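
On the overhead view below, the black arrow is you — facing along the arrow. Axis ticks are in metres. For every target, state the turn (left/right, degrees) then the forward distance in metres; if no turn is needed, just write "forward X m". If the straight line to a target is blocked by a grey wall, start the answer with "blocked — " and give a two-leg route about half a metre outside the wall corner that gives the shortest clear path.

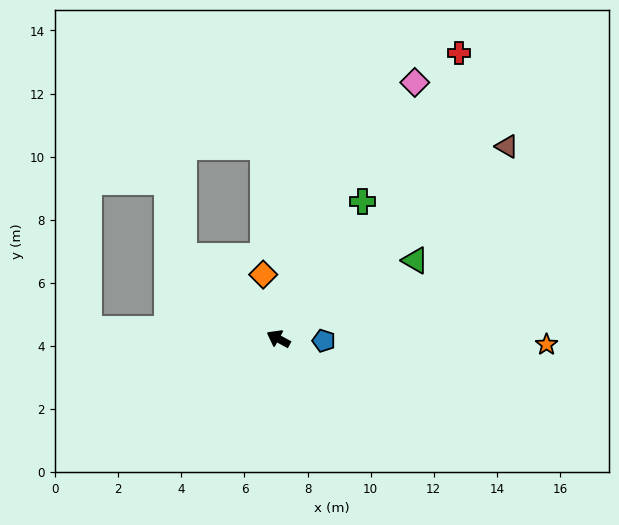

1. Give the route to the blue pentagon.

turn right 154°, forward 1.4 m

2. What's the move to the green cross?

turn right 93°, forward 5.1 m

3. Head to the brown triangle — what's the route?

turn right 111°, forward 9.5 m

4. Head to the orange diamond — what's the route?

turn right 48°, forward 2.1 m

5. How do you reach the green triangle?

turn right 122°, forward 5.0 m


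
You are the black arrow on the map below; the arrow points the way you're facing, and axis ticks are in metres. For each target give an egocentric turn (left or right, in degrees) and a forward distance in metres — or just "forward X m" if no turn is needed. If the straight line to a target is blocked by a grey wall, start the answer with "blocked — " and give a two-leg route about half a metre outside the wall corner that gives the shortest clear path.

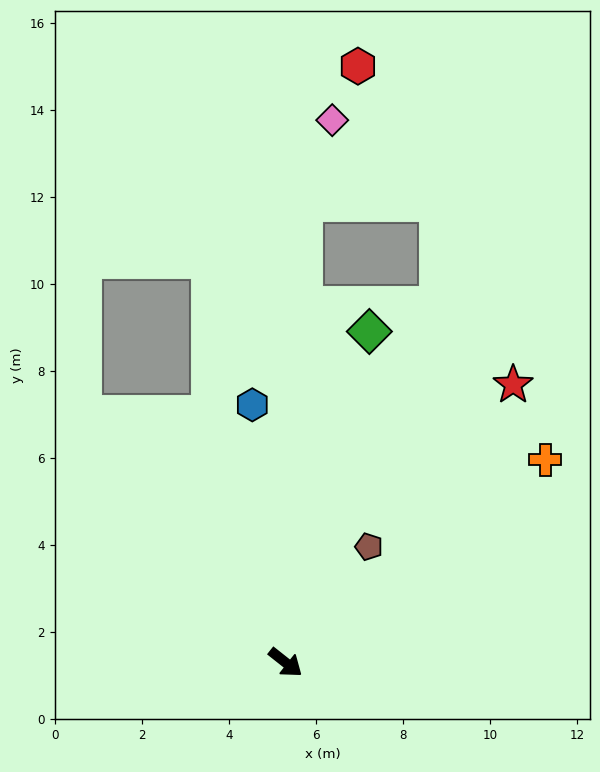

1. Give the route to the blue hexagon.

turn left 136°, forward 6.0 m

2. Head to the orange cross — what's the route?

turn left 76°, forward 7.6 m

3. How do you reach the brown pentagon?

turn left 93°, forward 3.3 m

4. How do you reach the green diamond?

turn left 114°, forward 7.9 m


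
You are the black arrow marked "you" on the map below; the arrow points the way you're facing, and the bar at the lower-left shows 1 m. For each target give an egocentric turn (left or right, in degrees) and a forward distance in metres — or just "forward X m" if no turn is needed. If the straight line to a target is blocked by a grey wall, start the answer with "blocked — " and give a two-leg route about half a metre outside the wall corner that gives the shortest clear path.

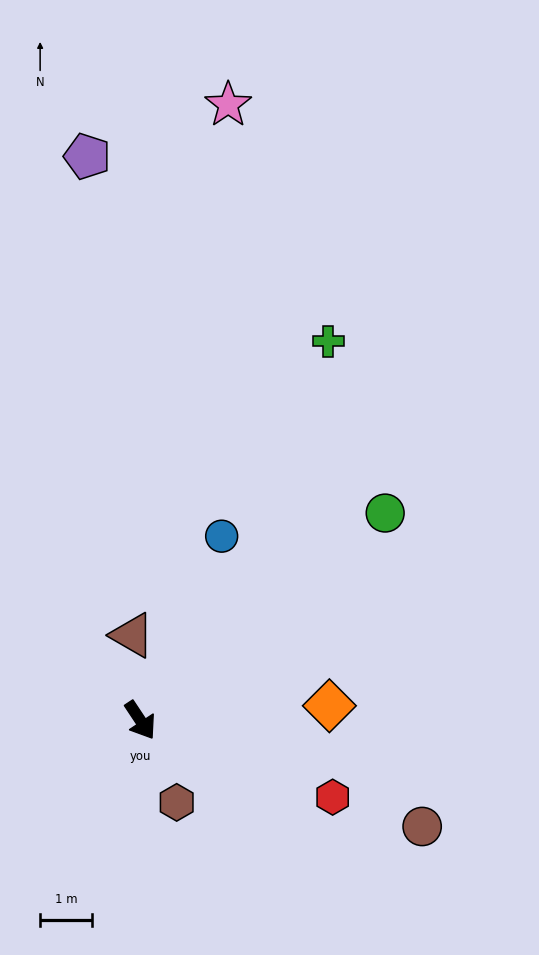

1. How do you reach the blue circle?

turn left 123°, forward 3.9 m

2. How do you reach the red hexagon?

turn left 35°, forward 4.0 m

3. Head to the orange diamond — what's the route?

turn left 61°, forward 3.7 m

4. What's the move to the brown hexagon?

turn right 10°, forward 1.7 m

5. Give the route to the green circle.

turn left 97°, forward 6.2 m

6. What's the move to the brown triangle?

turn left 152°, forward 1.7 m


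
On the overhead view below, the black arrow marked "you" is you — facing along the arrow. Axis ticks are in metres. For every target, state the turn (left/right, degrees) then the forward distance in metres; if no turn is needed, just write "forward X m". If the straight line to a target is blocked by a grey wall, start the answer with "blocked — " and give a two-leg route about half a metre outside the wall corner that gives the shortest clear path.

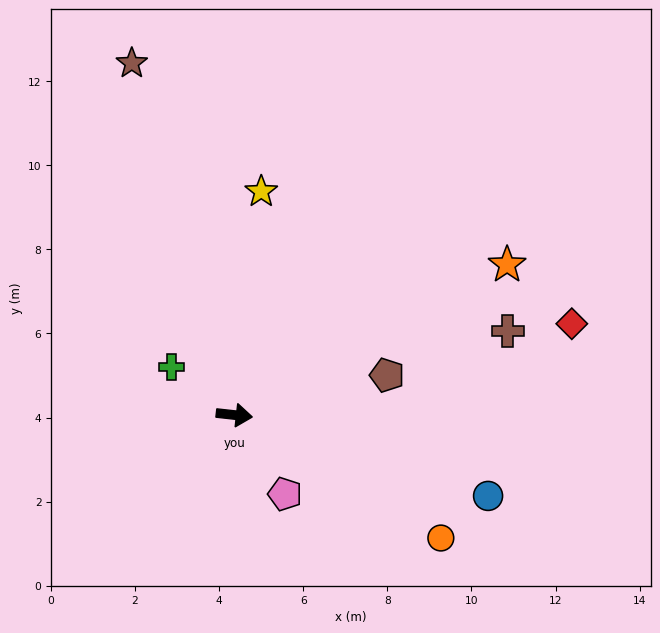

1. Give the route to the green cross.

turn left 149°, forward 1.9 m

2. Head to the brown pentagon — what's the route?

turn left 21°, forward 3.8 m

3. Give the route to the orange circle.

turn right 24°, forward 5.7 m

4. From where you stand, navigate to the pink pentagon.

turn right 51°, forward 2.2 m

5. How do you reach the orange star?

turn left 35°, forward 7.4 m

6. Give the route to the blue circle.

turn right 11°, forward 6.3 m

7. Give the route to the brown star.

turn left 113°, forward 8.7 m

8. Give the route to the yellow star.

turn left 89°, forward 5.4 m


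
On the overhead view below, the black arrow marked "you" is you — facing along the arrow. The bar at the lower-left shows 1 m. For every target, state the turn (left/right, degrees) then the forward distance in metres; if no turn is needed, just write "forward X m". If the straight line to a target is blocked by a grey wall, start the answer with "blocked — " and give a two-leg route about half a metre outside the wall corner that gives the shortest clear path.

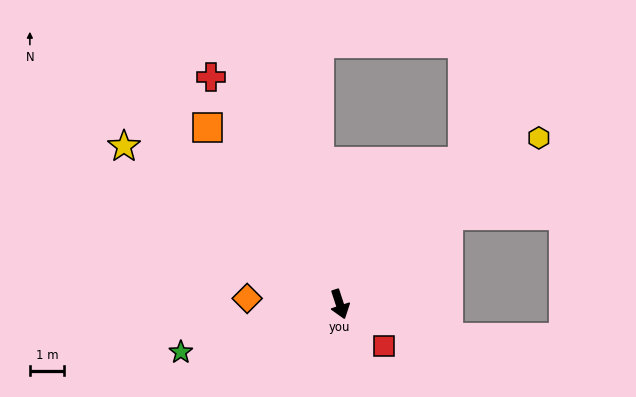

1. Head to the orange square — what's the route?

turn right 161°, forward 6.4 m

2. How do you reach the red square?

turn left 28°, forward 1.8 m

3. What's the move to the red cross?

turn right 169°, forward 7.6 m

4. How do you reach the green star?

turn right 91°, forward 4.8 m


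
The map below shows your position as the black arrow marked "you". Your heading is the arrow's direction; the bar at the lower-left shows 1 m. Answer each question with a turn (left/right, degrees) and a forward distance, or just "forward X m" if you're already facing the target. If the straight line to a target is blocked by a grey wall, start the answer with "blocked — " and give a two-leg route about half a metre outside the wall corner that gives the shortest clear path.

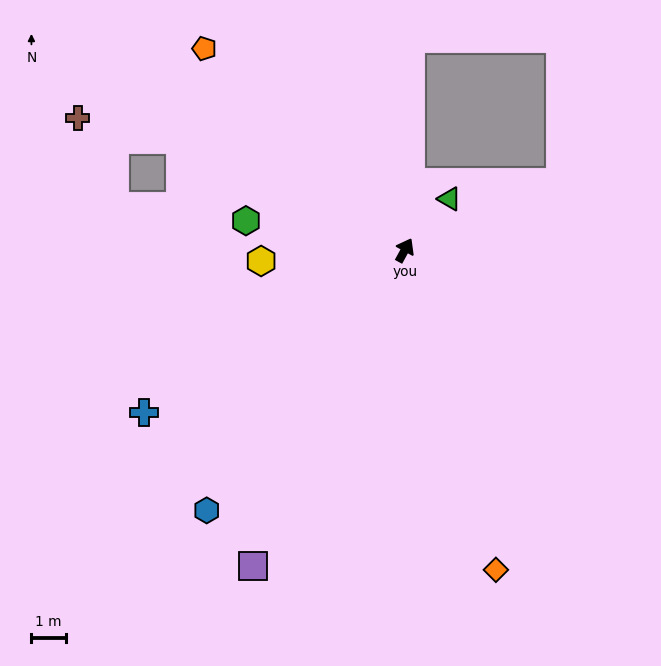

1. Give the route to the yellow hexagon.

turn left 123°, forward 4.2 m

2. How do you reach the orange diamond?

turn right 135°, forward 9.7 m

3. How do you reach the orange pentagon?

turn left 73°, forward 8.3 m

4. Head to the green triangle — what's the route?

turn right 12°, forward 2.0 m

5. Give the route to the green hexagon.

turn left 108°, forward 4.7 m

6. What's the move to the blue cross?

turn left 150°, forward 9.0 m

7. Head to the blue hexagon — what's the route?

turn left 171°, forward 9.6 m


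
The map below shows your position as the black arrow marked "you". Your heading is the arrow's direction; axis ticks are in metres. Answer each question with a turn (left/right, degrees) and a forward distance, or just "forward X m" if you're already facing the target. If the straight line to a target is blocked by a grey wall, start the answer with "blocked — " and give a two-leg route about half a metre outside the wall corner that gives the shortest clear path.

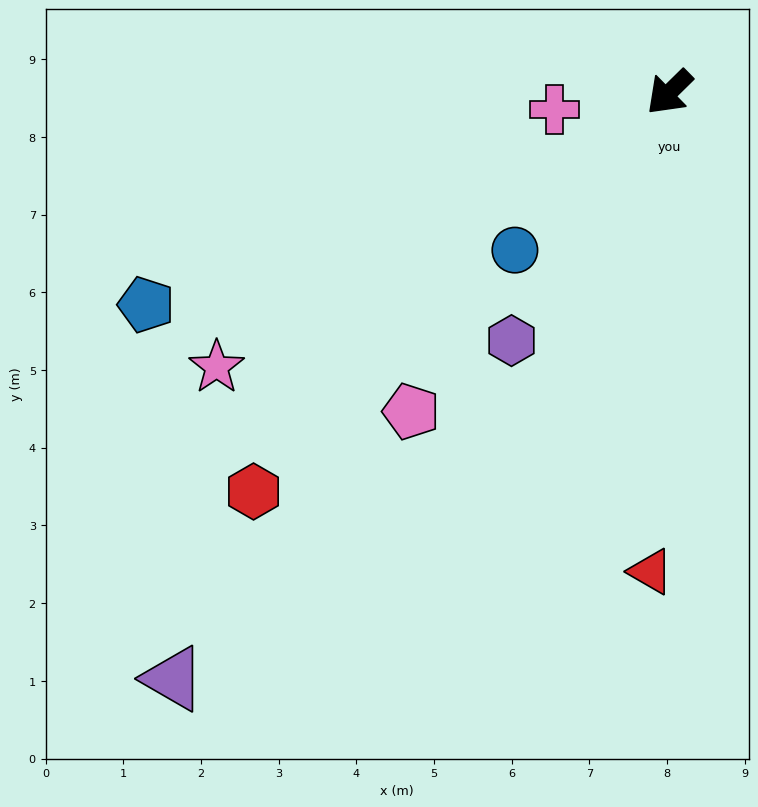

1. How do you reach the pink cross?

turn right 36°, forward 1.5 m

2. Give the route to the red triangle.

turn left 43°, forward 6.2 m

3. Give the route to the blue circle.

forward 2.8 m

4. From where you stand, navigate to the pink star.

turn right 13°, forward 6.8 m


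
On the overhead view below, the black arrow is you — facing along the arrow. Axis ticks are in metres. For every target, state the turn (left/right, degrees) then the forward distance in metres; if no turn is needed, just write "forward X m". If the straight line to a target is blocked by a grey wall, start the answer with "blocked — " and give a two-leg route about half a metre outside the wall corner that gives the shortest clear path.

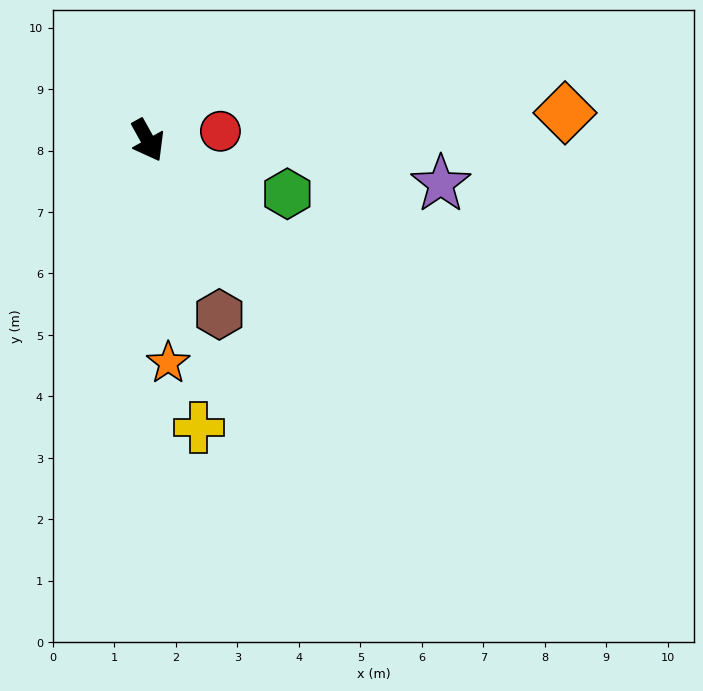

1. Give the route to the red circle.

turn left 68°, forward 1.2 m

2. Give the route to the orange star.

turn right 24°, forward 3.6 m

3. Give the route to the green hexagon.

turn left 40°, forward 2.4 m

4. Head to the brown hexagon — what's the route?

turn right 7°, forward 3.1 m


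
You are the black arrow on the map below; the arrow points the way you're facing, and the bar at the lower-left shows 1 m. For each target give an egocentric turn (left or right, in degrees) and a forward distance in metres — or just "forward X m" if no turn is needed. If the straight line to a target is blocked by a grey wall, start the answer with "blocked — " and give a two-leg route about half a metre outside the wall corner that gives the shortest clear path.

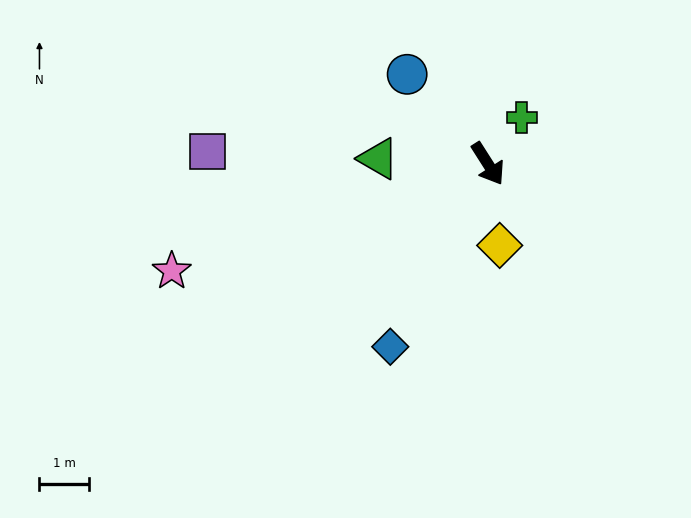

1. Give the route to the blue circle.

turn right 170°, forward 2.4 m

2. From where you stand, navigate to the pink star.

turn right 104°, forward 6.7 m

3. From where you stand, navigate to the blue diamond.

turn right 61°, forward 4.2 m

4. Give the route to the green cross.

turn left 111°, forward 1.1 m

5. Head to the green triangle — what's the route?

turn right 125°, forward 2.2 m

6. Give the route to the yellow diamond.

turn right 24°, forward 1.7 m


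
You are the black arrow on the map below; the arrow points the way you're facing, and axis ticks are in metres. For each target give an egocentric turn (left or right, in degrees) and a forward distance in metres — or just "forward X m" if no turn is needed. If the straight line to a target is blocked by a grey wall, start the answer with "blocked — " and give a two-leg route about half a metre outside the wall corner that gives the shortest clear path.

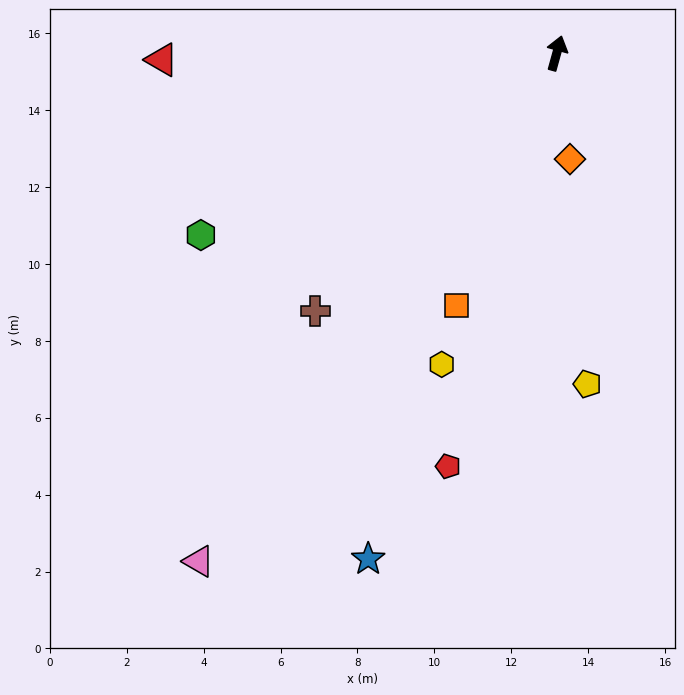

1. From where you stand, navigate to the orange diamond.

turn right 157°, forward 2.8 m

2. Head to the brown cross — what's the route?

turn left 152°, forward 9.2 m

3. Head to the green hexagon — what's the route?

turn left 133°, forward 10.4 m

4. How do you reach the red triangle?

turn left 106°, forward 10.3 m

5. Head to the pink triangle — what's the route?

turn left 160°, forward 16.2 m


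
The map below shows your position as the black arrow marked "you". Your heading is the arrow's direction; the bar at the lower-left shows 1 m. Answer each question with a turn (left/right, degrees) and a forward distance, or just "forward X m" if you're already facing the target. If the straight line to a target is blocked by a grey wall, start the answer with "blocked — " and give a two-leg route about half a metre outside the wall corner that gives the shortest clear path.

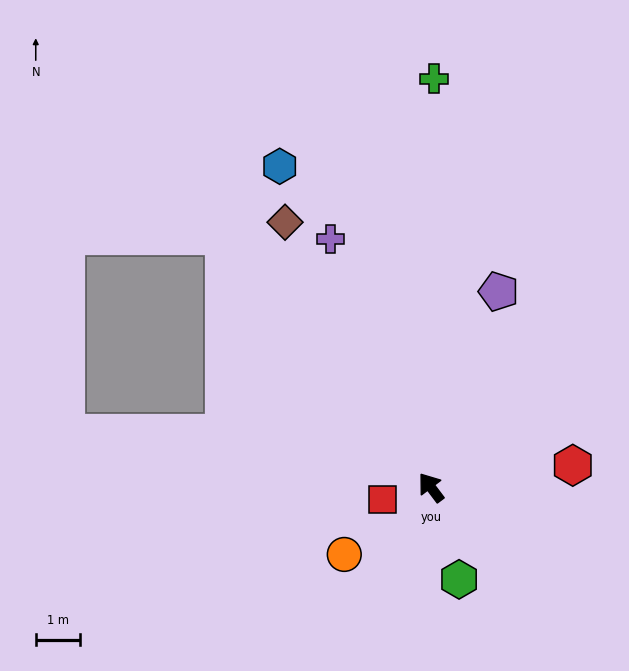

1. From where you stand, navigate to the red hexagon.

turn right 118°, forward 3.2 m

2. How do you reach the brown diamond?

turn right 8°, forward 6.8 m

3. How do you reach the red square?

turn left 67°, forward 1.1 m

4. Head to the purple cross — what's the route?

turn right 15°, forward 6.1 m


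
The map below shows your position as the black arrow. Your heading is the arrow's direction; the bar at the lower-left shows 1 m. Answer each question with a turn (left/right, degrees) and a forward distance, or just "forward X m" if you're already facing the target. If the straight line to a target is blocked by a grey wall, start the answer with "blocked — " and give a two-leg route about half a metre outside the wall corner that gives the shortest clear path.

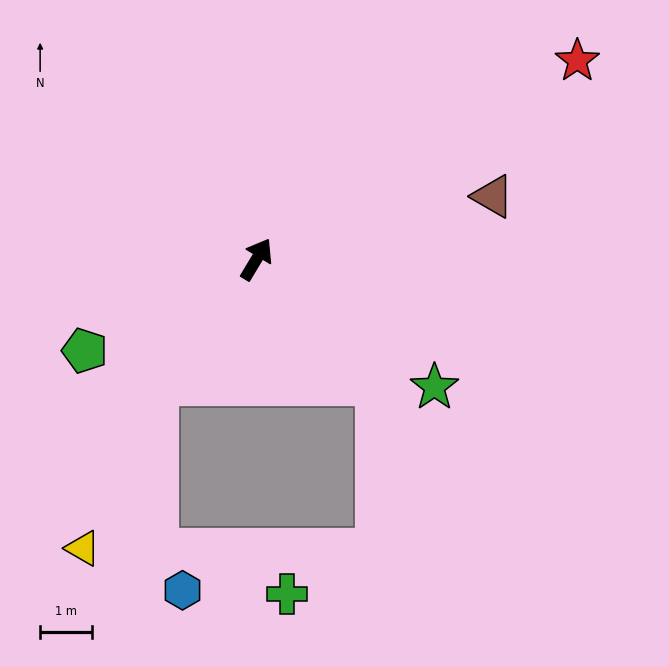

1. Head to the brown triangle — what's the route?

turn right 44°, forward 4.7 m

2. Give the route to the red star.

turn right 27°, forward 7.3 m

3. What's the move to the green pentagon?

turn left 149°, forward 3.8 m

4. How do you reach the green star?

turn right 95°, forward 4.3 m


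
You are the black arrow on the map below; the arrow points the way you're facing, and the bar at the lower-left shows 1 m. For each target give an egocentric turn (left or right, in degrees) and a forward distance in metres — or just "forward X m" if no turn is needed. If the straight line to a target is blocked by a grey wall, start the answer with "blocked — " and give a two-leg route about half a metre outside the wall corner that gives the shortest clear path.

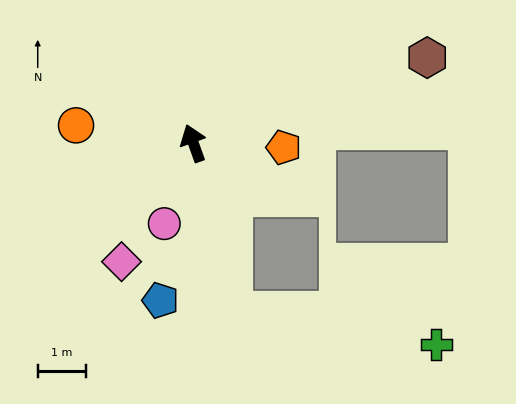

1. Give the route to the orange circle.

turn left 62°, forward 2.5 m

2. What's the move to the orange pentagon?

turn right 112°, forward 1.9 m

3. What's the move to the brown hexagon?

turn right 90°, forward 5.2 m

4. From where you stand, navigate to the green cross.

blocked — turn left 173°, forward 3.6 m, then turn left 68°, forward 4.3 m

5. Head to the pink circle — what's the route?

turn left 140°, forward 1.8 m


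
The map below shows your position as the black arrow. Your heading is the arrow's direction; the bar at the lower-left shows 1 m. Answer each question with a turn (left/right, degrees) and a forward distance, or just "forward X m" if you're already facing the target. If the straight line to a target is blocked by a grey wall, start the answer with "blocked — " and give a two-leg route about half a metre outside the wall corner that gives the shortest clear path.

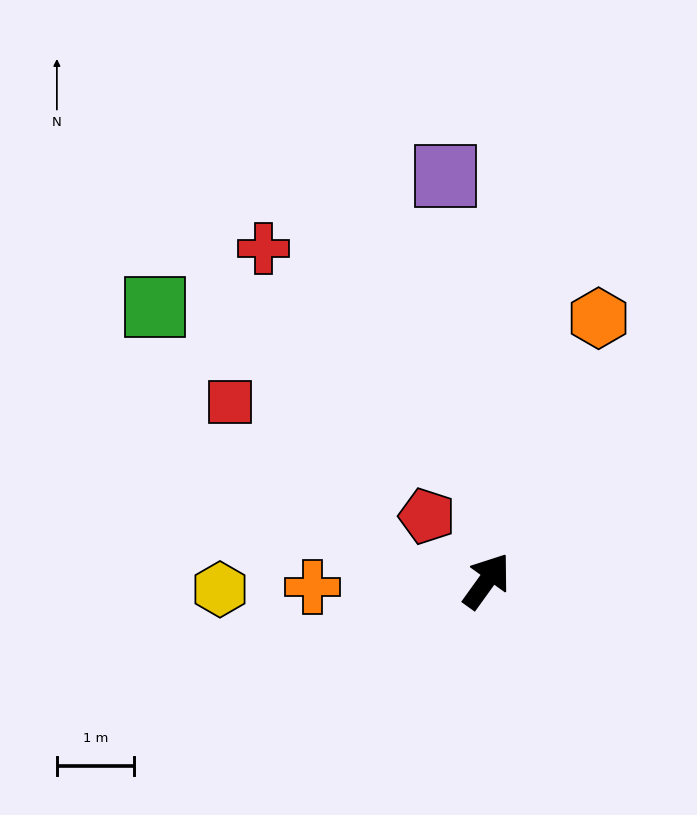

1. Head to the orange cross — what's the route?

turn left 128°, forward 2.3 m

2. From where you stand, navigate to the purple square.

turn left 42°, forward 5.3 m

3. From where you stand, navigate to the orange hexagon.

turn left 13°, forward 3.7 m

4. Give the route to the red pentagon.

turn left 78°, forward 1.1 m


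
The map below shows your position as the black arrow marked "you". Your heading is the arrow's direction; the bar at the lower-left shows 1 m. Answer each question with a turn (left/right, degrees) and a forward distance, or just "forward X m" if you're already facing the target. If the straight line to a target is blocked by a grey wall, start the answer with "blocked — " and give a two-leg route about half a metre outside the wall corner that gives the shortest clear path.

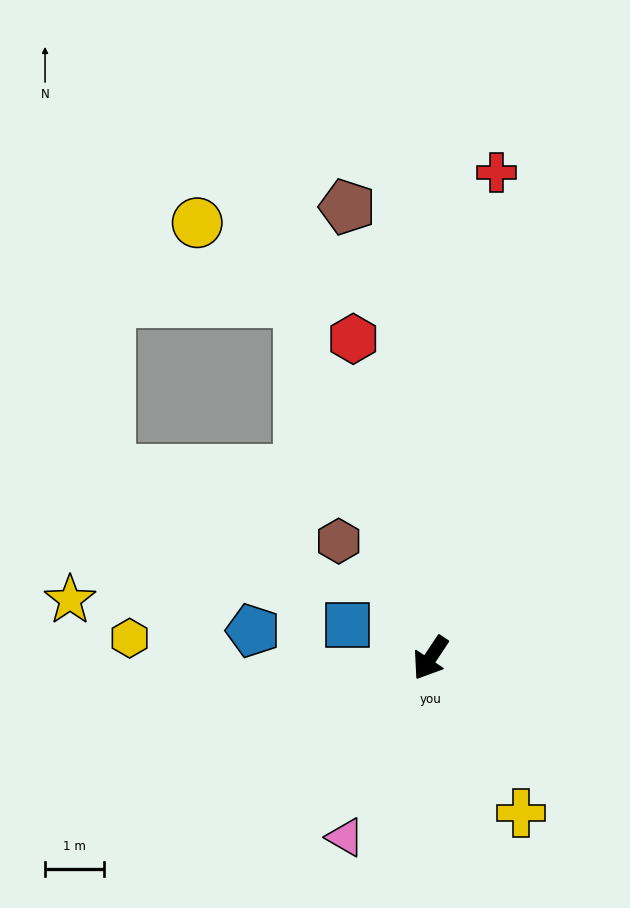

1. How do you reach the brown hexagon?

turn right 108°, forward 2.5 m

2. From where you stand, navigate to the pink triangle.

turn left 8°, forward 3.4 m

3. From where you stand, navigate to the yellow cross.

turn left 64°, forward 3.0 m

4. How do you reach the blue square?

turn right 78°, forward 1.5 m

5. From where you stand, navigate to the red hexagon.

turn right 133°, forward 5.5 m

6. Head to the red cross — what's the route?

turn right 154°, forward 8.3 m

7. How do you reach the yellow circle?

blocked — turn right 126°, forward 6.4 m, then turn left 31°, forward 2.2 m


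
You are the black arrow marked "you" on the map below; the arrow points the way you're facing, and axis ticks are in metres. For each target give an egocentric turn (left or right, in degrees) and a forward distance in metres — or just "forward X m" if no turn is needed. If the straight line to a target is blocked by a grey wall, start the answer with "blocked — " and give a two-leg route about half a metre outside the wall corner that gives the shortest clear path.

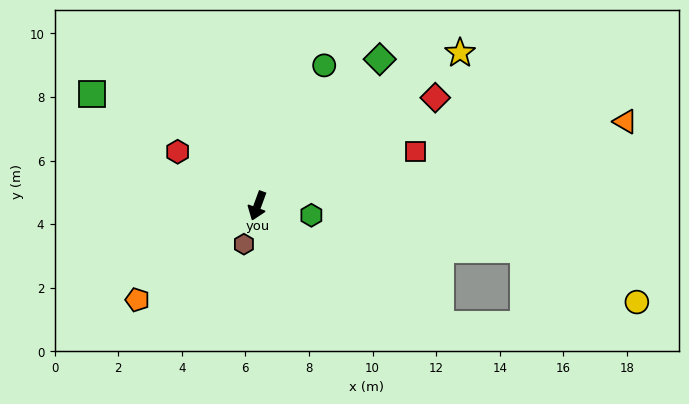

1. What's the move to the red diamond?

turn left 141°, forward 6.5 m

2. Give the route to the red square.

turn left 129°, forward 5.2 m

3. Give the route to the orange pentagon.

turn right 32°, forward 4.8 m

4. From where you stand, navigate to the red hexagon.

turn right 104°, forward 3.0 m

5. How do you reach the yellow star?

turn left 147°, forward 8.0 m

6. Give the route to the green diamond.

turn left 160°, forward 6.0 m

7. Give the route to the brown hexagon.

forward 1.3 m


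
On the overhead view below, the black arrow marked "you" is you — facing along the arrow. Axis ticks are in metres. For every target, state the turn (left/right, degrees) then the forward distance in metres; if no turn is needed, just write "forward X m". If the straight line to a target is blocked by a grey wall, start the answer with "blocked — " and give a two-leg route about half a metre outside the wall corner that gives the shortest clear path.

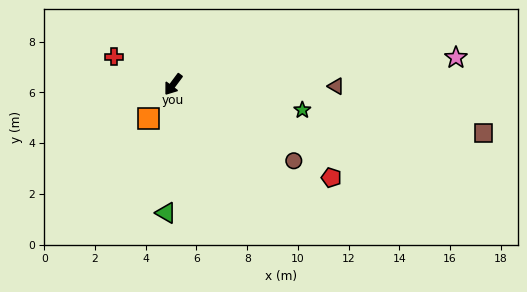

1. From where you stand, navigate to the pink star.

turn left 132°, forward 11.2 m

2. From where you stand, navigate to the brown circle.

turn left 94°, forward 5.6 m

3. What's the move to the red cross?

turn right 78°, forward 2.6 m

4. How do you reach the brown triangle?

turn left 126°, forward 6.4 m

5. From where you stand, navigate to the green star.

turn left 116°, forward 5.2 m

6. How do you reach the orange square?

forward 1.7 m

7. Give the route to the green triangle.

turn left 34°, forward 5.1 m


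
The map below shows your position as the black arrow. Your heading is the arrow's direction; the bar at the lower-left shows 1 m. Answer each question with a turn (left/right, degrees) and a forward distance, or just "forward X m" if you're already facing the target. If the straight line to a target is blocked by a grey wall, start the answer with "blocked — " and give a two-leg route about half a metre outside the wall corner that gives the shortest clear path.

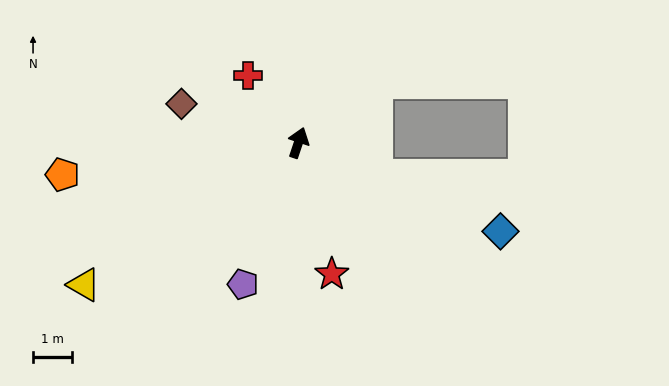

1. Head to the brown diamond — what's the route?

turn left 90°, forward 3.1 m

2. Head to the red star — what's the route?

turn right 147°, forward 3.5 m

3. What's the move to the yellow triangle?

turn left 142°, forward 6.6 m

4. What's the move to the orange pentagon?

turn left 116°, forward 6.1 m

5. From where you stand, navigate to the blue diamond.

turn right 95°, forward 5.6 m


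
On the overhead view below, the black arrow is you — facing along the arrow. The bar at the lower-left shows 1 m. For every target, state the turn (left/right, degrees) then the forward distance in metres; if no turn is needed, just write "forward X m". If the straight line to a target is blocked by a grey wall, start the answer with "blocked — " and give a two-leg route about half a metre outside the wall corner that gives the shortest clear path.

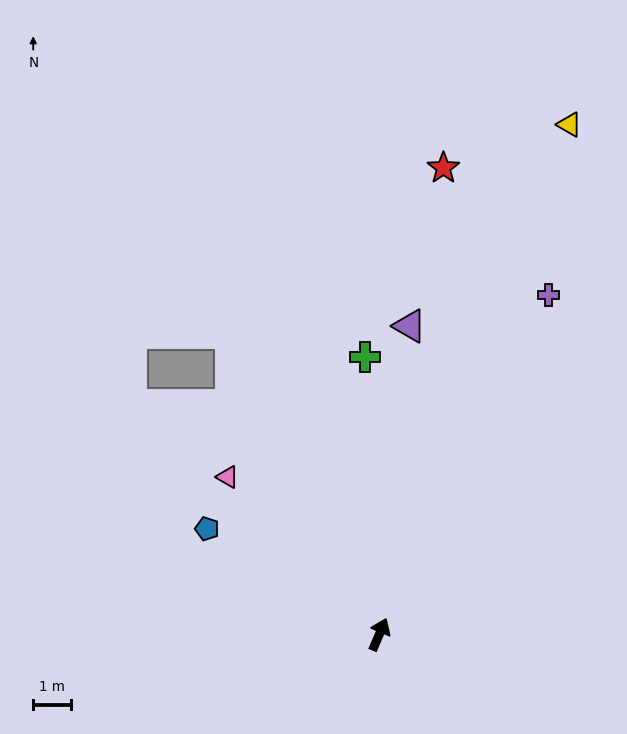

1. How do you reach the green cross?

turn left 26°, forward 7.4 m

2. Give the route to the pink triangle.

turn left 67°, forward 5.9 m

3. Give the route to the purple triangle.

turn left 18°, forward 8.3 m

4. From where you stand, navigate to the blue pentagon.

turn left 82°, forward 5.4 m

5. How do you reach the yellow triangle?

turn left 3°, forward 14.6 m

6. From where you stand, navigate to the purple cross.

turn right 3°, forward 10.2 m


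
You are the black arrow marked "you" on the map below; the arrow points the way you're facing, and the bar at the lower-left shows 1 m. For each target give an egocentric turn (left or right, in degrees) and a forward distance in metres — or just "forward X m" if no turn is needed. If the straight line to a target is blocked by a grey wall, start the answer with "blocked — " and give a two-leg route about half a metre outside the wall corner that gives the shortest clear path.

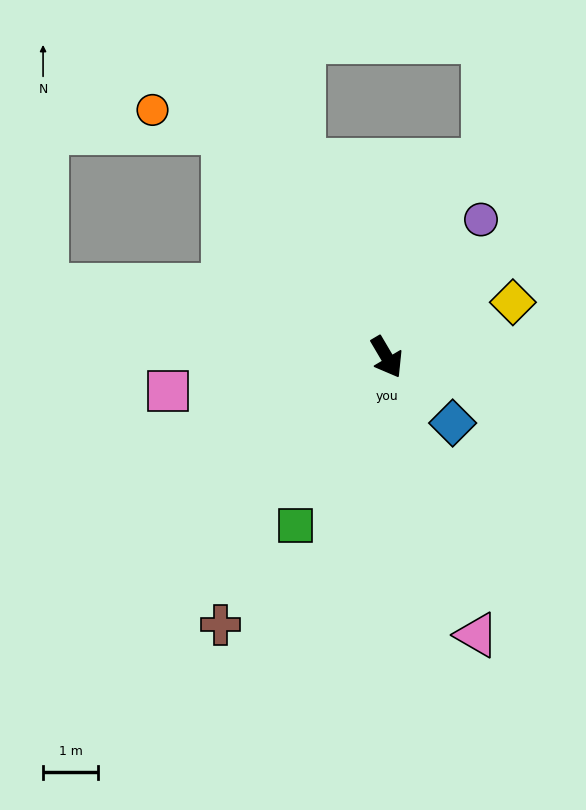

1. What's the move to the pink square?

turn right 112°, forward 4.0 m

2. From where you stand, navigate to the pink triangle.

turn right 13°, forward 5.3 m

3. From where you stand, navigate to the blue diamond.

turn left 14°, forward 1.7 m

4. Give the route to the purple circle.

turn left 115°, forward 3.0 m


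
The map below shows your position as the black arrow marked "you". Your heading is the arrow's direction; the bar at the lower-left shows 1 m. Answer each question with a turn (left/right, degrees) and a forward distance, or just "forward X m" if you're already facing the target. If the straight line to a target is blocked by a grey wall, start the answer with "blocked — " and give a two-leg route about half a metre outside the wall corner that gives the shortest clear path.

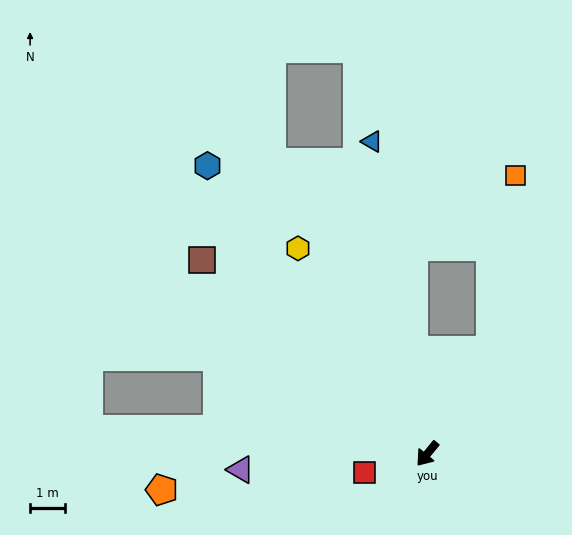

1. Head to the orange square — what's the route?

blocked — turn right 172°, forward 3.5 m, then turn left 23°, forward 5.1 m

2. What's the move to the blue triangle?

turn right 131°, forward 9.2 m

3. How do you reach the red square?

turn right 34°, forward 1.9 m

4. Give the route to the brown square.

turn right 91°, forward 8.6 m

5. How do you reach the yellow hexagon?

turn right 108°, forward 7.0 m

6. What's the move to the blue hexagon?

turn right 103°, forward 10.5 m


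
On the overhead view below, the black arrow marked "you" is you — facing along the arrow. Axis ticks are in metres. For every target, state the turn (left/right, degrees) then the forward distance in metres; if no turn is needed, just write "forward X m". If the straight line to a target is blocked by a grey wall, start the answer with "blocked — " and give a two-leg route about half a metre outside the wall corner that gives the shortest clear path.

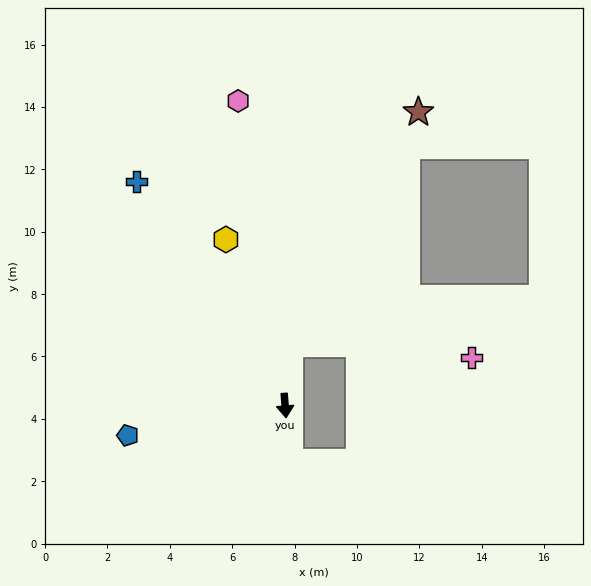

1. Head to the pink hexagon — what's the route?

turn right 176°, forward 9.9 m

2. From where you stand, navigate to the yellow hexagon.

turn right 165°, forward 5.7 m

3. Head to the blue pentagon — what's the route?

turn right 84°, forward 5.1 m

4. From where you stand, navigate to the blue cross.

turn right 151°, forward 8.6 m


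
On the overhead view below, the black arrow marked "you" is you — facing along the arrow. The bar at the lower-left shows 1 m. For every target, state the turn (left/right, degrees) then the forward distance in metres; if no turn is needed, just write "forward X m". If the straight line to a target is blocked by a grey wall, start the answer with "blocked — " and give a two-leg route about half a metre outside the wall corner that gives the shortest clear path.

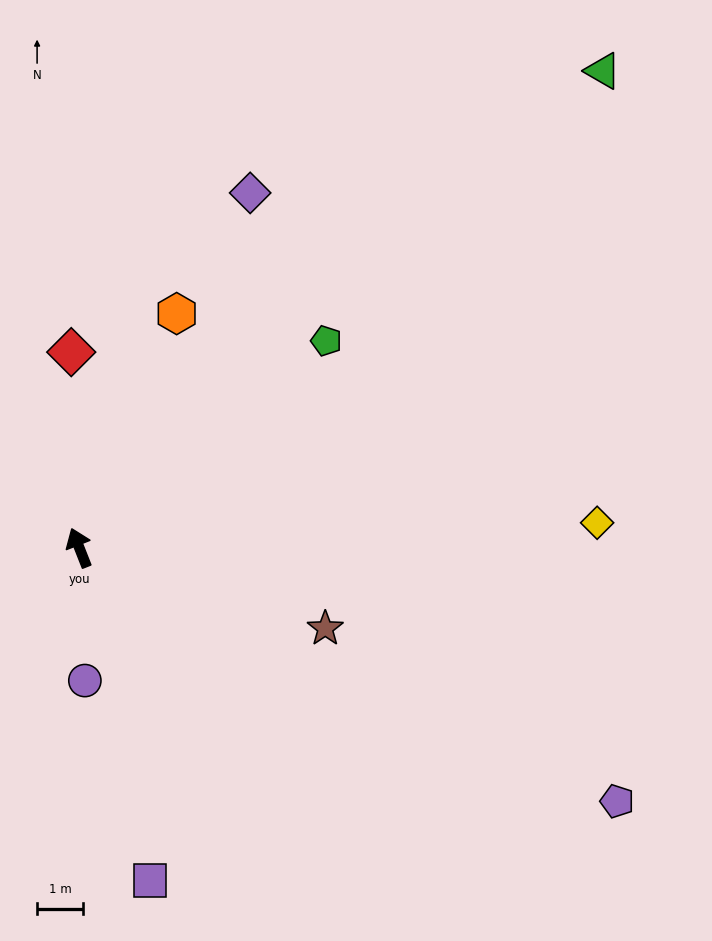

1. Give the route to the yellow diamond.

turn right 109°, forward 11.2 m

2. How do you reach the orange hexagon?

turn right 44°, forward 5.5 m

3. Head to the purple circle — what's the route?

turn left 161°, forward 2.9 m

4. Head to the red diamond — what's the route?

turn right 19°, forward 4.2 m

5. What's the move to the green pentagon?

turn right 72°, forward 7.0 m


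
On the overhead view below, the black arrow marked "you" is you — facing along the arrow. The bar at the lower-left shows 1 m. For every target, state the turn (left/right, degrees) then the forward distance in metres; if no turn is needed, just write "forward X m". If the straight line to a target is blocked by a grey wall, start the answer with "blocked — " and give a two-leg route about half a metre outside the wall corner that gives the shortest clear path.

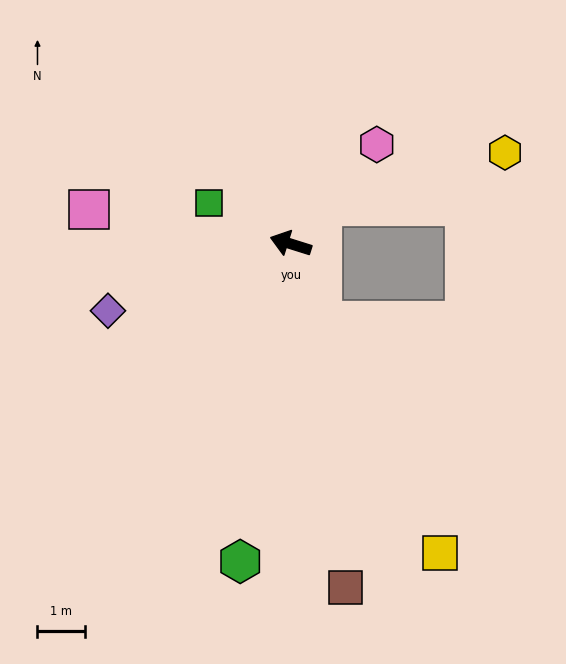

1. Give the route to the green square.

turn right 9°, forward 1.9 m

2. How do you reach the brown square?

turn left 117°, forward 7.4 m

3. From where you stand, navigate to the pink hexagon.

turn right 113°, forward 2.8 m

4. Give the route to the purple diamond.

turn left 38°, forward 4.1 m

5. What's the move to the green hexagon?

turn left 98°, forward 6.8 m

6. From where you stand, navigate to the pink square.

turn left 8°, forward 4.3 m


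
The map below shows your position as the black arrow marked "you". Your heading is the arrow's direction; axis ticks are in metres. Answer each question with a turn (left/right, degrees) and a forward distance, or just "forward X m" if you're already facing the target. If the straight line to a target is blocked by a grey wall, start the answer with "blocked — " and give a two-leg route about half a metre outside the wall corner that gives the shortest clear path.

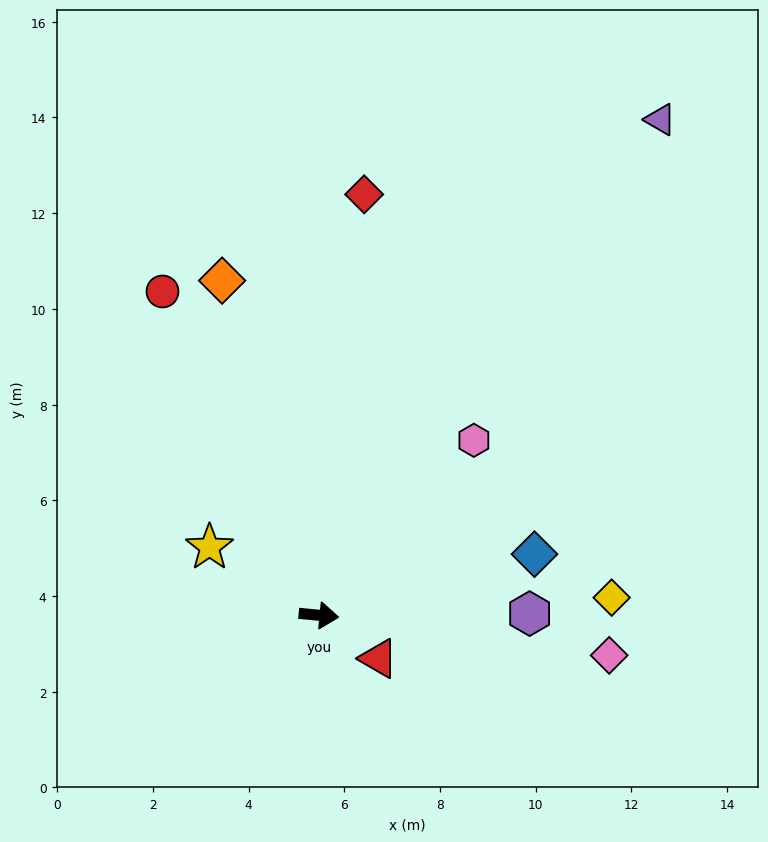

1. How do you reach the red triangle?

turn right 30°, forward 1.5 m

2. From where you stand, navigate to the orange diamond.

turn left 112°, forward 7.3 m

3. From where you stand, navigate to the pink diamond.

turn right 2°, forward 6.1 m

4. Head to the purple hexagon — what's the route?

turn left 6°, forward 4.4 m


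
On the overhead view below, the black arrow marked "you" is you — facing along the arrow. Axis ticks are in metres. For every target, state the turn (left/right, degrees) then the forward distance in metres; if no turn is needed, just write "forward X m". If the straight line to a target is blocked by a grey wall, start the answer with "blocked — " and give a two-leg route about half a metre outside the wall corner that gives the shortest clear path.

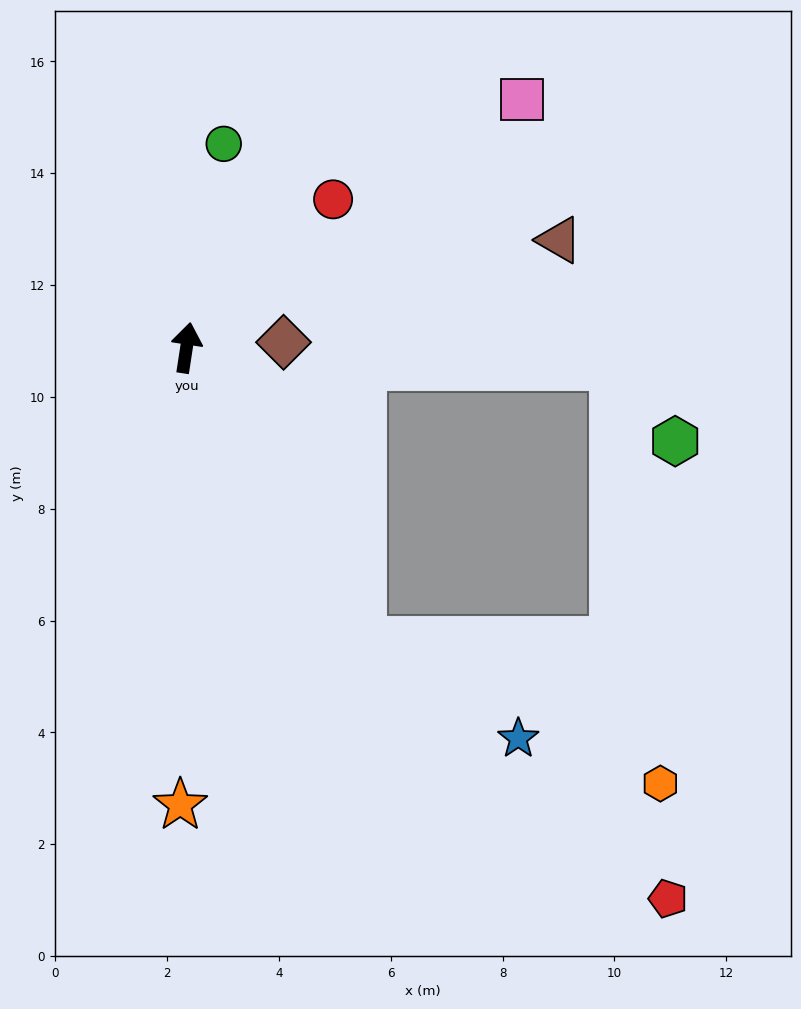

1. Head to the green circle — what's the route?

forward 3.7 m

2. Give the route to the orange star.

turn right 172°, forward 8.2 m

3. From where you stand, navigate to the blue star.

blocked — turn right 140°, forward 6.1 m, then turn left 26°, forward 3.3 m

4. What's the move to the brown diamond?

turn right 78°, forward 1.7 m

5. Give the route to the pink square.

turn right 45°, forward 7.5 m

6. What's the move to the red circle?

turn right 36°, forward 3.7 m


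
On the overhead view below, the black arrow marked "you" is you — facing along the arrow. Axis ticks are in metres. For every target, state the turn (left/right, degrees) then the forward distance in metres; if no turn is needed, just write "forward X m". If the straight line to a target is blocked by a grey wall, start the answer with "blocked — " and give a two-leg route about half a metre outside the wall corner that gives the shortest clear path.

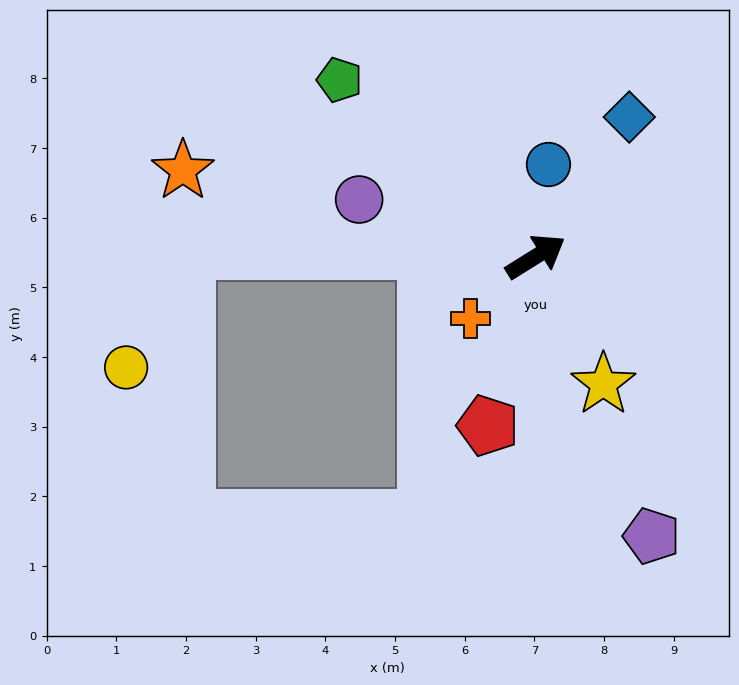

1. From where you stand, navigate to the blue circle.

turn left 50°, forward 1.3 m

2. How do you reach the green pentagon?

turn left 106°, forward 3.8 m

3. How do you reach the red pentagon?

turn right 138°, forward 2.5 m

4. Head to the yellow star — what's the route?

turn right 94°, forward 2.1 m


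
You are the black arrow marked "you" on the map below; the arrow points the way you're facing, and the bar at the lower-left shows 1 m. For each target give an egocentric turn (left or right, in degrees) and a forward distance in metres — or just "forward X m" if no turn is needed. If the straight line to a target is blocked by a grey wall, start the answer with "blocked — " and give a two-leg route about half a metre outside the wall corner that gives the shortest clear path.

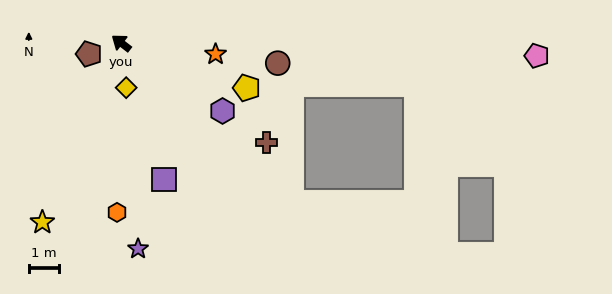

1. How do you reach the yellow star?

turn left 104°, forward 6.5 m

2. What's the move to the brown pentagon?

turn left 57°, forward 1.1 m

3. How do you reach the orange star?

turn right 149°, forward 3.1 m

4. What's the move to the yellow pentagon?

turn right 162°, forward 4.4 m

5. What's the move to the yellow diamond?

turn left 134°, forward 1.5 m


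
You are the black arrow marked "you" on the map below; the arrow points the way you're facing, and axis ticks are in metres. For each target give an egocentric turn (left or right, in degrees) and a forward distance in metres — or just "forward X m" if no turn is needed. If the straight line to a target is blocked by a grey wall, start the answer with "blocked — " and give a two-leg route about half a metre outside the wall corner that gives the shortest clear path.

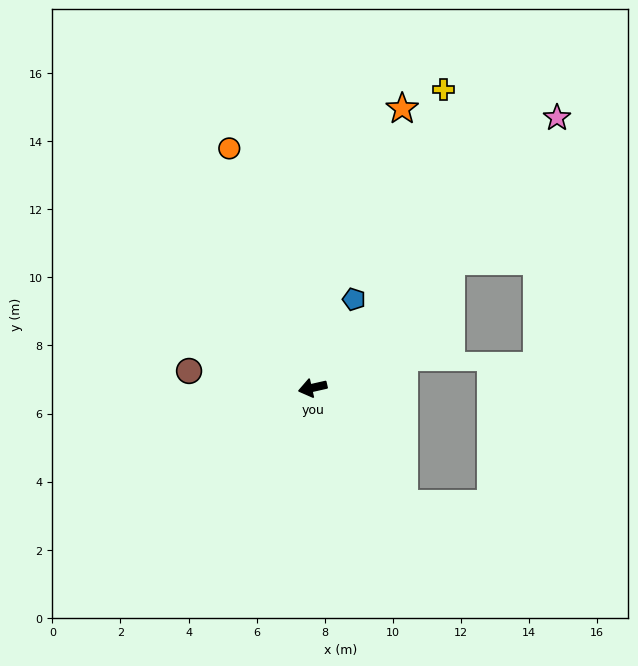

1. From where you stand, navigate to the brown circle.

turn right 21°, forward 3.7 m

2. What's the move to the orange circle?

turn right 84°, forward 7.4 m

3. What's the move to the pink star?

turn right 145°, forward 10.7 m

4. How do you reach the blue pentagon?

turn right 128°, forward 2.9 m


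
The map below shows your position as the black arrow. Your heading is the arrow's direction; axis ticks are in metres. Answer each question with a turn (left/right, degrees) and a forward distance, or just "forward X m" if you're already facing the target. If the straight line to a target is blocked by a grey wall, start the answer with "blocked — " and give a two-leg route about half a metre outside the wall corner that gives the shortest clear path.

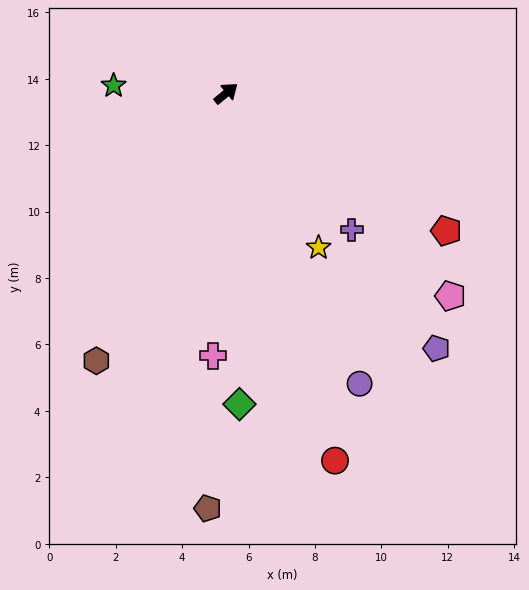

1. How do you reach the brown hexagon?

turn right 155°, forward 9.0 m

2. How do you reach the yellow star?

turn right 99°, forward 5.4 m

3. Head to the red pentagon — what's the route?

turn right 71°, forward 7.8 m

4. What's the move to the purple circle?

turn right 105°, forward 9.6 m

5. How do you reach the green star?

turn left 137°, forward 3.4 m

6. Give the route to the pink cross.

turn right 132°, forward 7.9 m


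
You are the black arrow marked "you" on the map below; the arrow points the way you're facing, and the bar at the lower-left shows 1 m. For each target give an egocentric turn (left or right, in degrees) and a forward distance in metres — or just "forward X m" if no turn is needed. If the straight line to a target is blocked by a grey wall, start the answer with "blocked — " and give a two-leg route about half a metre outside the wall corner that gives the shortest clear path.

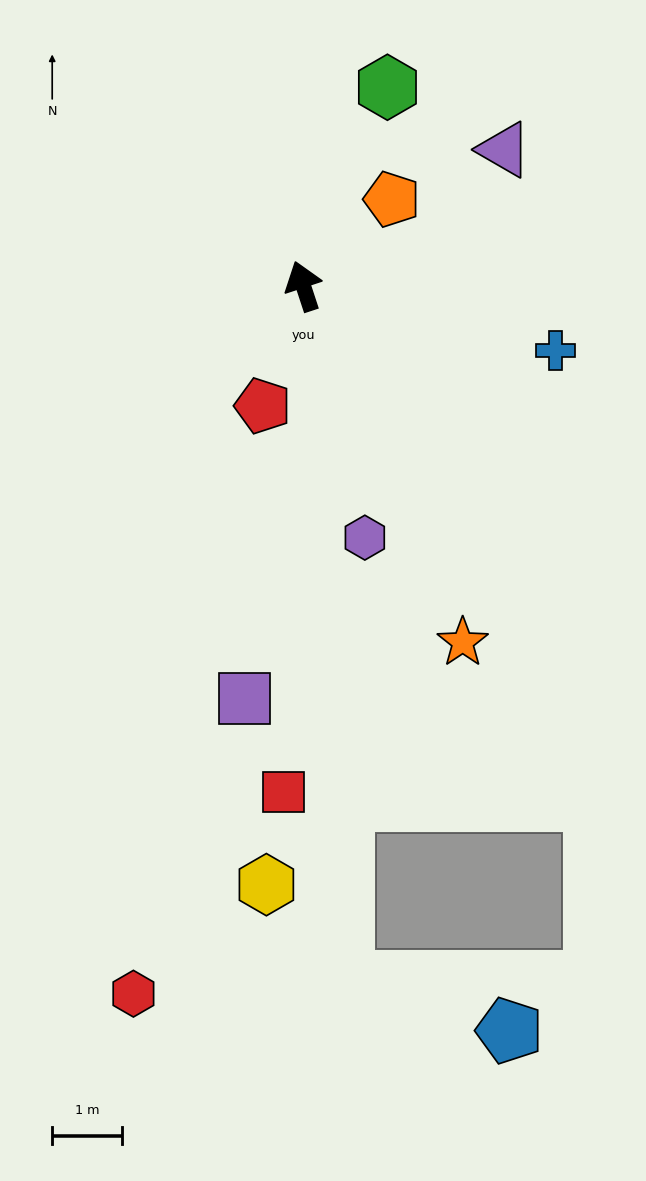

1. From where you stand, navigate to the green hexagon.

turn right 41°, forward 3.1 m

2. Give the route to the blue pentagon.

blocked — turn left 165°, forward 9.9 m, then turn left 70°, forward 2.5 m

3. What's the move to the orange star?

turn right 174°, forward 5.6 m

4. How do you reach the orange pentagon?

turn right 64°, forward 1.8 m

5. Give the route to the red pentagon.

turn left 143°, forward 1.8 m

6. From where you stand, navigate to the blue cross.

turn right 122°, forward 3.7 m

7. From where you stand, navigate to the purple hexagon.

turn left 176°, forward 3.7 m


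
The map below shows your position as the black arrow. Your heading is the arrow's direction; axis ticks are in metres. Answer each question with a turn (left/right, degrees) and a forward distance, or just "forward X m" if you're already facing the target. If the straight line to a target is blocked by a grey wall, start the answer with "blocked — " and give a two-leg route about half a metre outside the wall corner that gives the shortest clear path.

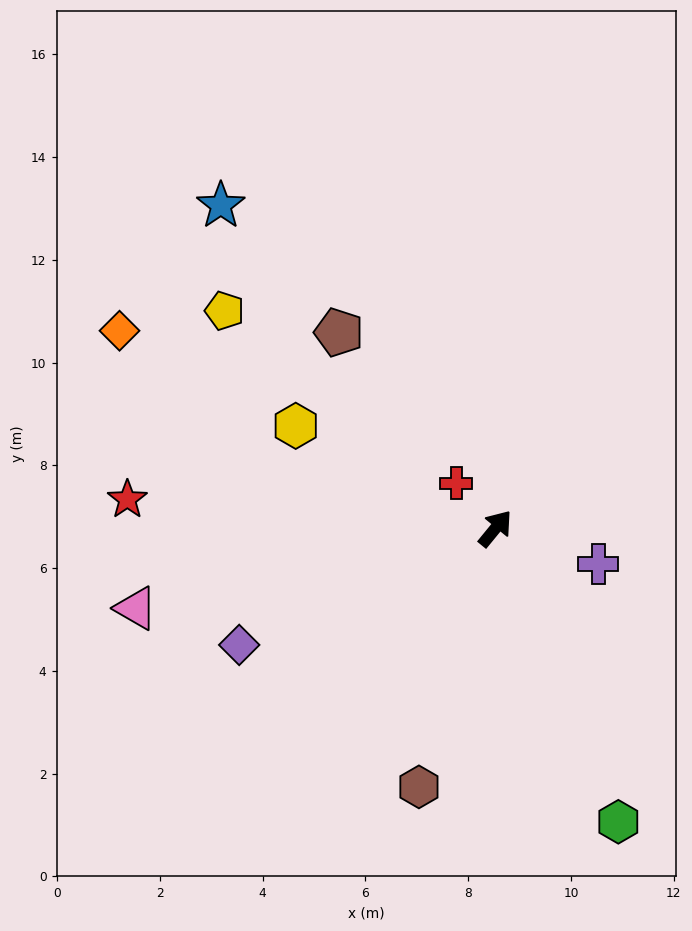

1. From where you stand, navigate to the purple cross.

turn right 70°, forward 2.1 m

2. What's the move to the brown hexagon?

turn right 157°, forward 5.2 m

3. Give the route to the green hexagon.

turn right 118°, forward 6.2 m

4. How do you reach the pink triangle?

turn left 142°, forward 7.2 m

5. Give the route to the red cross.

turn left 80°, forward 1.2 m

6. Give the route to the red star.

turn left 125°, forward 7.2 m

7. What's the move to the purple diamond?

turn left 154°, forward 5.5 m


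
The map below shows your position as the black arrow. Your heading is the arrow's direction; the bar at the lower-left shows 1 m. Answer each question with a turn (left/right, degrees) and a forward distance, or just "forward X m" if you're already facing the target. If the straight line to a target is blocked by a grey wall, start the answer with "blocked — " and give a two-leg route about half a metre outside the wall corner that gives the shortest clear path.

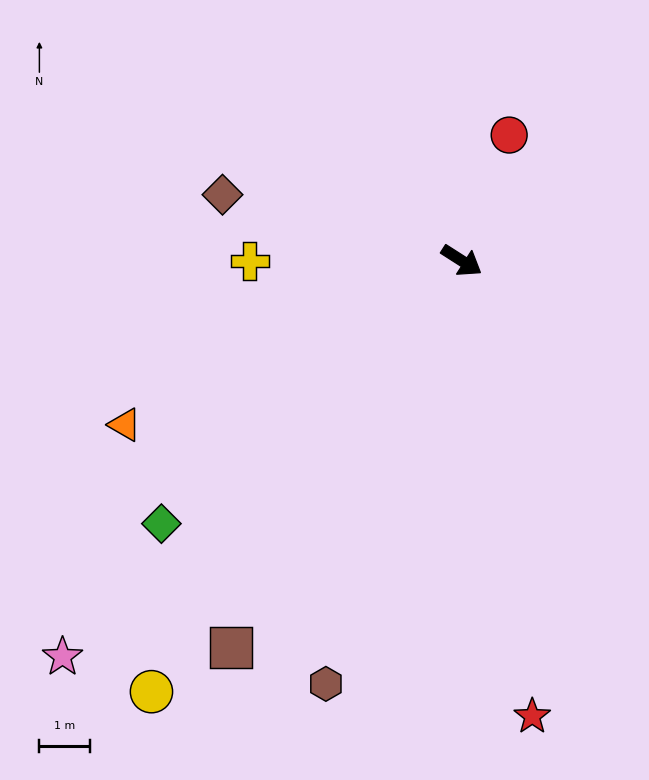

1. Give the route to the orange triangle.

turn right 121°, forward 7.4 m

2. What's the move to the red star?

turn right 49°, forward 9.1 m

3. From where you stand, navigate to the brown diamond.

turn right 163°, forward 4.9 m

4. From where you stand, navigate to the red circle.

turn left 102°, forward 2.6 m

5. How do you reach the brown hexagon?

turn right 75°, forward 8.7 m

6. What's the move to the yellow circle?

turn right 93°, forward 10.4 m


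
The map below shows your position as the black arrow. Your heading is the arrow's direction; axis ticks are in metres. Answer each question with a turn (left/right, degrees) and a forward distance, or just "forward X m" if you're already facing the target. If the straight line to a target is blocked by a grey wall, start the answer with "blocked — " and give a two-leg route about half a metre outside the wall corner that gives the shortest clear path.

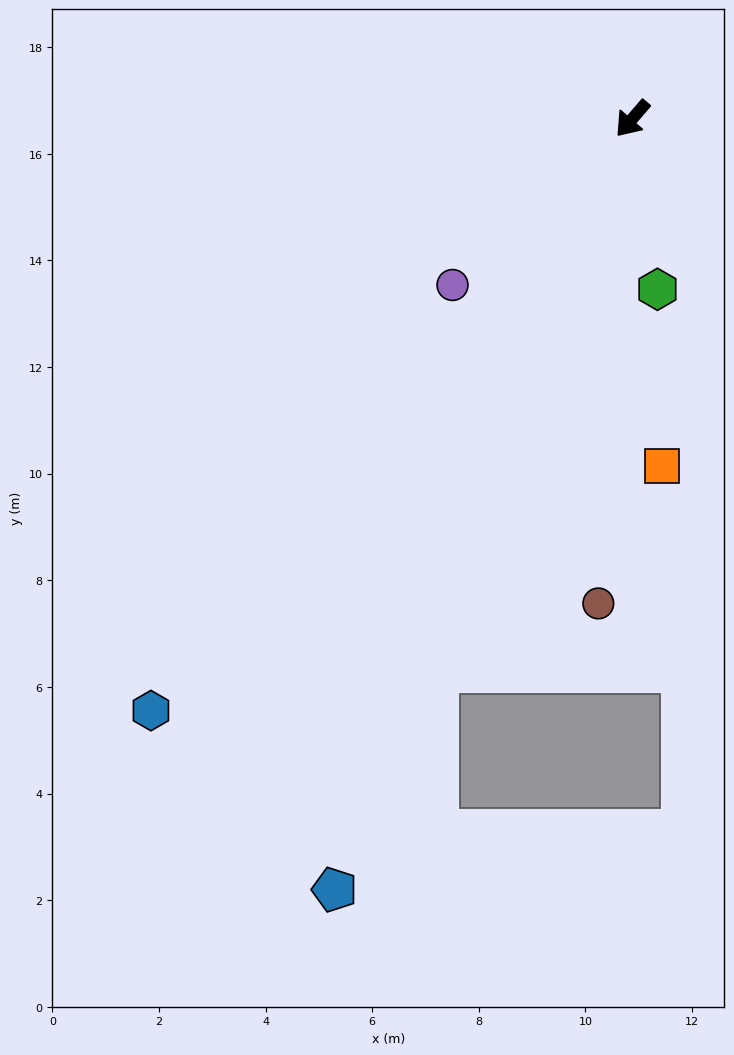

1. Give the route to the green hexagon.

turn left 49°, forward 3.2 m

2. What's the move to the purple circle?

turn right 6°, forward 4.6 m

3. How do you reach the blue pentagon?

turn left 20°, forward 15.5 m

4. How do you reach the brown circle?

turn left 37°, forward 9.1 m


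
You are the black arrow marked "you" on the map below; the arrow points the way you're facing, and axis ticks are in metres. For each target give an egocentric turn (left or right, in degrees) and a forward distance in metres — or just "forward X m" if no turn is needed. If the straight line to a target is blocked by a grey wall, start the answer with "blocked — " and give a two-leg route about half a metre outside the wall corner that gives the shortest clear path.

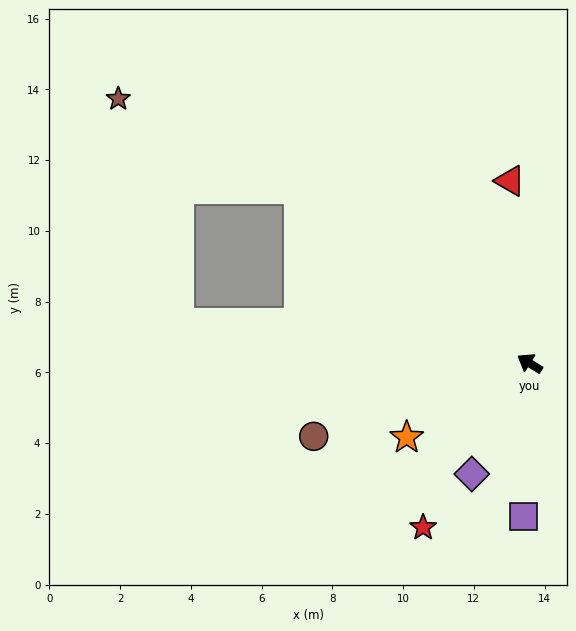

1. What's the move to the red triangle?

turn right 52°, forward 5.2 m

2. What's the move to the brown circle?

turn left 51°, forward 6.4 m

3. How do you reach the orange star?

turn left 63°, forward 4.1 m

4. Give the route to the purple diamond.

turn left 94°, forward 3.5 m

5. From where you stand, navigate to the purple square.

turn left 119°, forward 4.3 m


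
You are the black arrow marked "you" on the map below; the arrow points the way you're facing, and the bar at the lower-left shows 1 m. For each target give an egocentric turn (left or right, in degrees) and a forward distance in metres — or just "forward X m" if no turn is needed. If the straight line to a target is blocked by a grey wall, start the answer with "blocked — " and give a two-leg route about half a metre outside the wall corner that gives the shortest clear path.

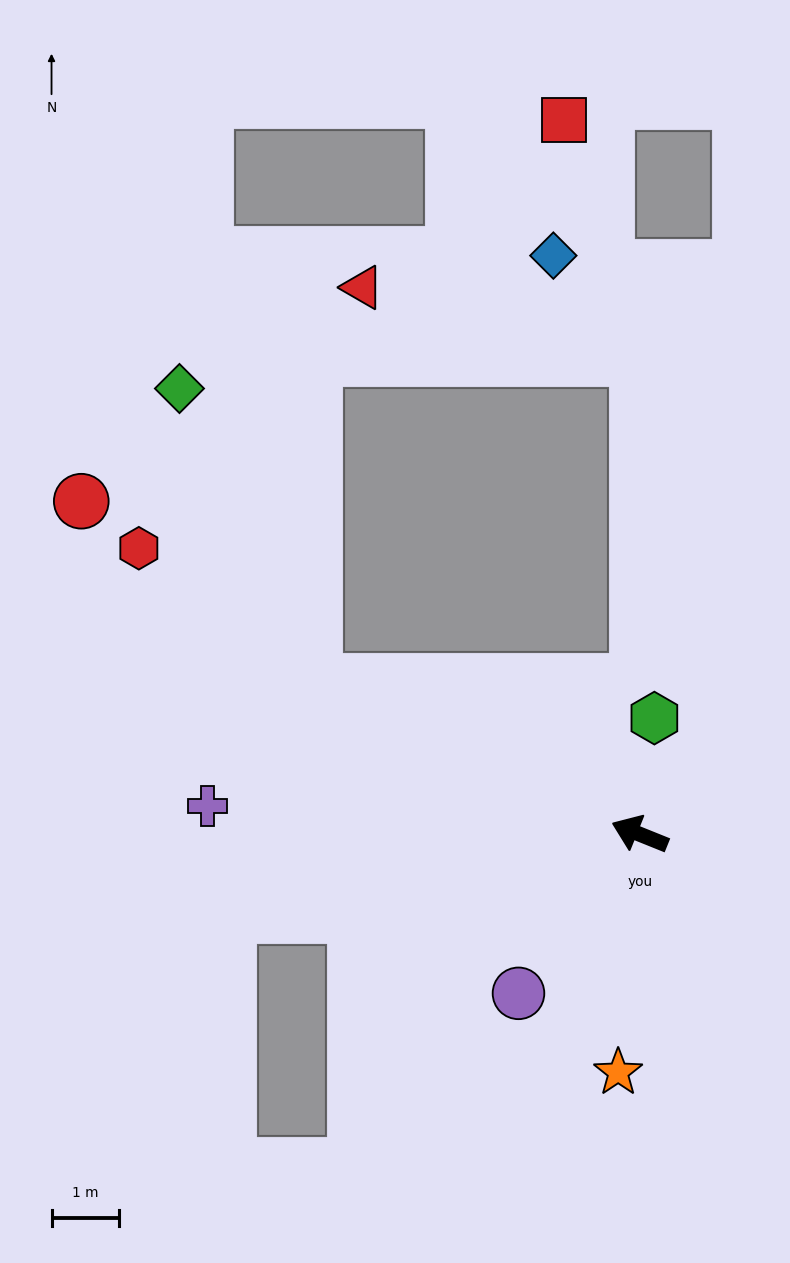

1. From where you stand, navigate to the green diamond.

blocked — turn right 3°, forward 5.3 m, then turn right 41°, forward 4.8 m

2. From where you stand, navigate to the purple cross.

turn left 18°, forward 6.4 m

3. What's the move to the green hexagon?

turn right 75°, forward 1.7 m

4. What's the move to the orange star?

turn left 107°, forward 3.5 m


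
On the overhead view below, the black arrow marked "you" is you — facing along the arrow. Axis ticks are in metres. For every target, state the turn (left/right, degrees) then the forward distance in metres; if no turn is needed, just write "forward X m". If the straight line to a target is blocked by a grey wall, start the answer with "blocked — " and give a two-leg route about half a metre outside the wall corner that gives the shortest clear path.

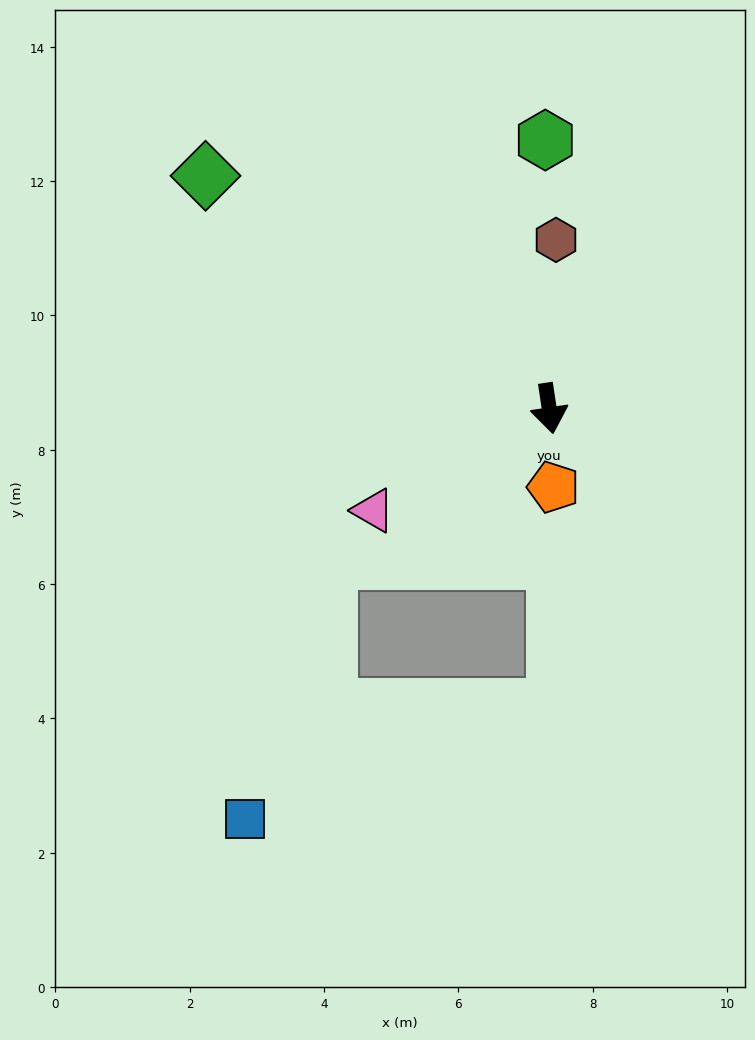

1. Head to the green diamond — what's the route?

turn right 133°, forward 6.2 m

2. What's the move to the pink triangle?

turn right 68°, forward 3.0 m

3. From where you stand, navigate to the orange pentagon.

turn right 5°, forward 1.2 m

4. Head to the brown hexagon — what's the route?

turn left 169°, forward 2.5 m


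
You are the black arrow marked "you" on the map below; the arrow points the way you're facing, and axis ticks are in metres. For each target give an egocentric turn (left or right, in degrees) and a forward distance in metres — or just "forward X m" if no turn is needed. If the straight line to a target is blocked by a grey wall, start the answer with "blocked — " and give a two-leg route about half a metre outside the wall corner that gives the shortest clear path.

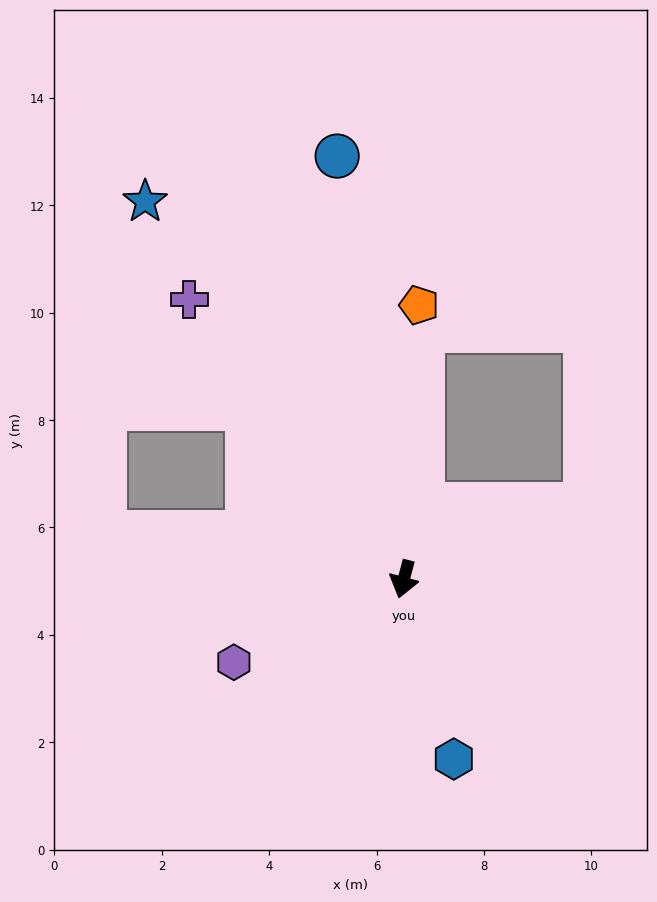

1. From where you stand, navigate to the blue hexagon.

turn left 30°, forward 3.5 m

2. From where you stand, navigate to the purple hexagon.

turn right 49°, forward 3.5 m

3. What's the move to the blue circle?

turn right 156°, forward 8.0 m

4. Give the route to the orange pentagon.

turn right 168°, forward 5.1 m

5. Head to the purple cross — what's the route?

turn right 128°, forward 6.6 m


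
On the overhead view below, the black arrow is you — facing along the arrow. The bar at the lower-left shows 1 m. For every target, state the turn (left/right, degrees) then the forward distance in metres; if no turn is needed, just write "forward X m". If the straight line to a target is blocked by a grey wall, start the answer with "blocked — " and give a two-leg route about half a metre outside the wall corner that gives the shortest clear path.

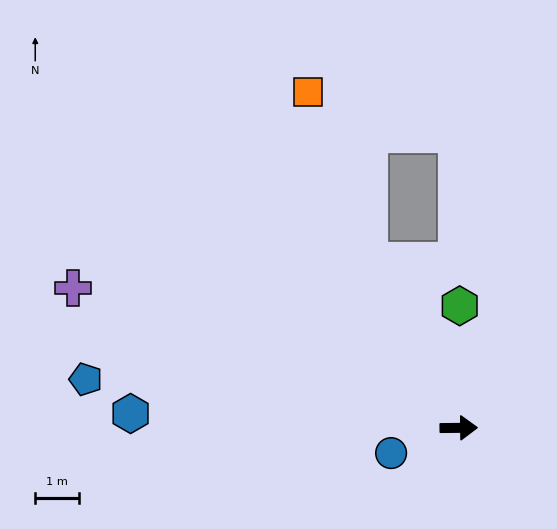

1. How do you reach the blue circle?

turn right 160°, forward 1.7 m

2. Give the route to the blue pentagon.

turn left 172°, forward 8.6 m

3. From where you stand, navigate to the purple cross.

turn left 159°, forward 9.4 m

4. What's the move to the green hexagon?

turn left 89°, forward 2.8 m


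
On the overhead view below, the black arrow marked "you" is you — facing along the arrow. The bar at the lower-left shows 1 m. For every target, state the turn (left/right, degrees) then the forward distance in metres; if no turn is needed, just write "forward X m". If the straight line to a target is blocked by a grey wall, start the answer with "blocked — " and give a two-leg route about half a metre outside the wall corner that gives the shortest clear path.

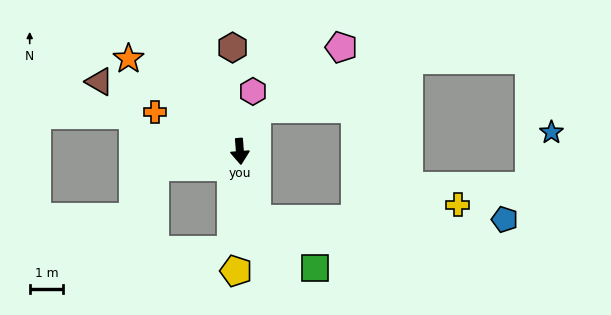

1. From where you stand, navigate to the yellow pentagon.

turn right 6°, forward 3.6 m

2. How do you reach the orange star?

turn right 134°, forward 4.4 m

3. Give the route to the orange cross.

turn right 119°, forward 2.8 m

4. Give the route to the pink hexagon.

turn left 163°, forward 1.8 m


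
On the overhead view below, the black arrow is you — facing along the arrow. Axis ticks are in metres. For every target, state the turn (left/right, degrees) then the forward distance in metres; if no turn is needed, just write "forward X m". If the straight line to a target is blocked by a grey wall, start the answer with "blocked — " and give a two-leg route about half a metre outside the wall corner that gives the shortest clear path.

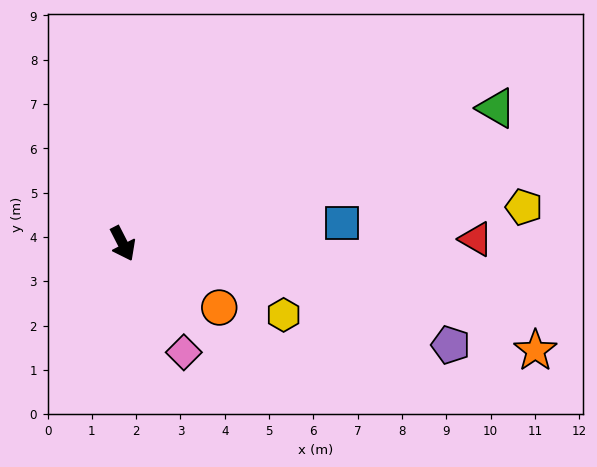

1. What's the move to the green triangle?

turn left 83°, forward 9.0 m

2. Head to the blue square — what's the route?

turn left 68°, forward 5.0 m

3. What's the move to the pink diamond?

turn left 2°, forward 2.8 m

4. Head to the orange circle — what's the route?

turn left 29°, forward 2.6 m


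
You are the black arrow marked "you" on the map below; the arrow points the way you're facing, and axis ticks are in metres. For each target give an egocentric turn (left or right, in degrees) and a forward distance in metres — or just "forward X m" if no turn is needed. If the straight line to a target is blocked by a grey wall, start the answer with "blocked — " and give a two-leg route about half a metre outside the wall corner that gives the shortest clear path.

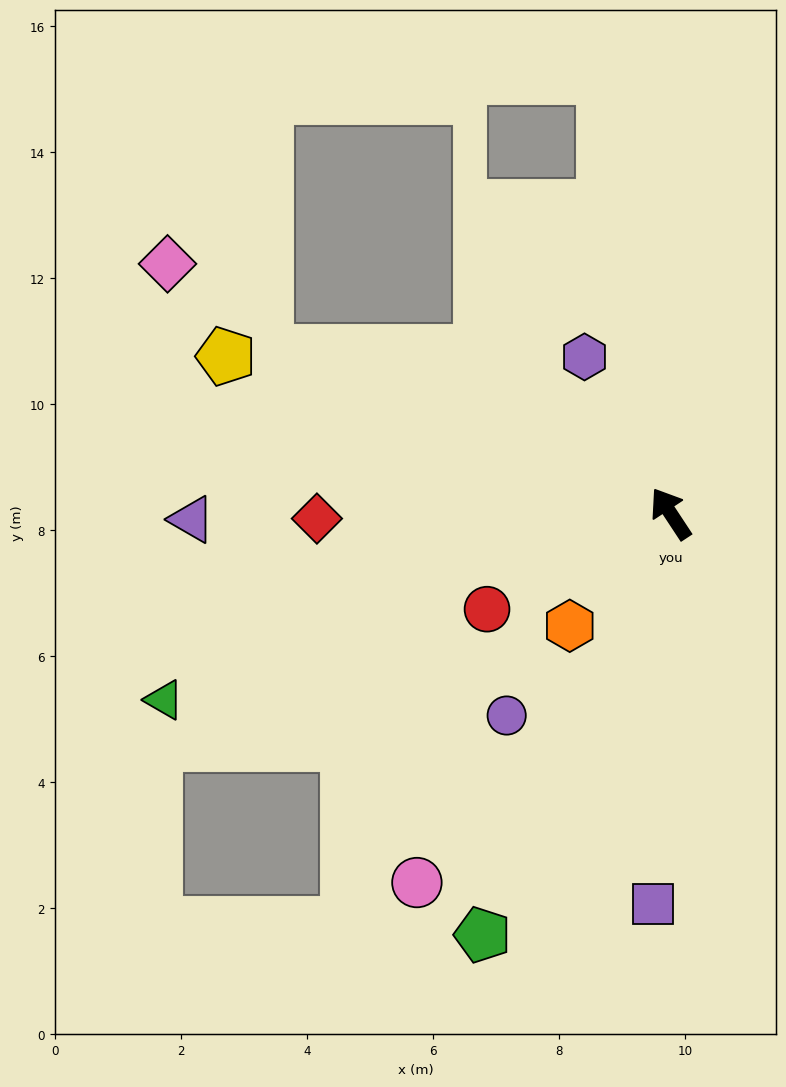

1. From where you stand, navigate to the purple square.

turn left 144°, forward 6.2 m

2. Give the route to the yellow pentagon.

turn left 37°, forward 7.5 m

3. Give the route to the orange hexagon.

turn left 105°, forward 2.4 m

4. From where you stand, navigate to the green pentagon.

turn left 123°, forward 7.3 m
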